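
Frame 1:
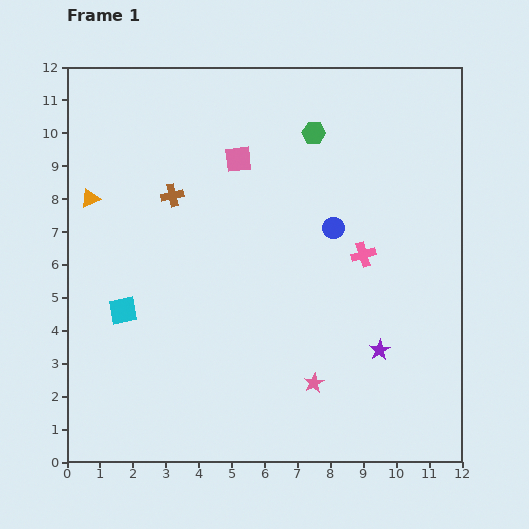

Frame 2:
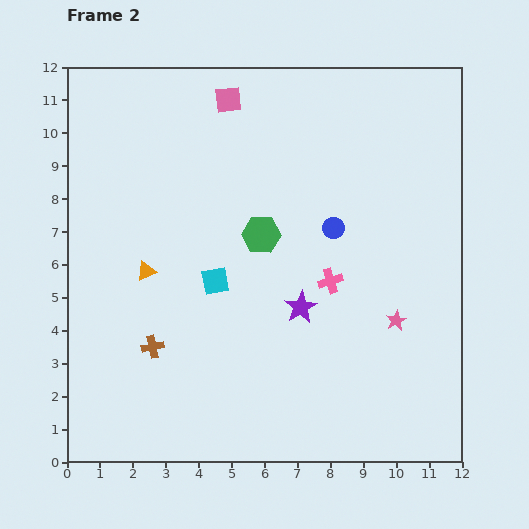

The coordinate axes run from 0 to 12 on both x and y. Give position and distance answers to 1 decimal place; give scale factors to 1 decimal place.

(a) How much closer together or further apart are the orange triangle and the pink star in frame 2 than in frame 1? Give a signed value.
-1.1

Distance in frame 1: 8.8. Distance in frame 2: 7.7.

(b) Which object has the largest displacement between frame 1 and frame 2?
the brown cross

(moved 4.6; next 3.5)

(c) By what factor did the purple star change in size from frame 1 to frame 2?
1.5×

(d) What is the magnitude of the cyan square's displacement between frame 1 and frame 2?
2.9

The cyan square moved from (1.7, 4.6) to (4.5, 5.5), a distance of √(2.8² + 0.9²) ≈ 2.9.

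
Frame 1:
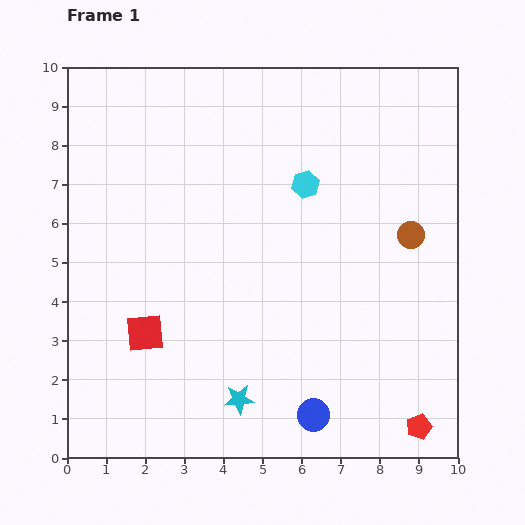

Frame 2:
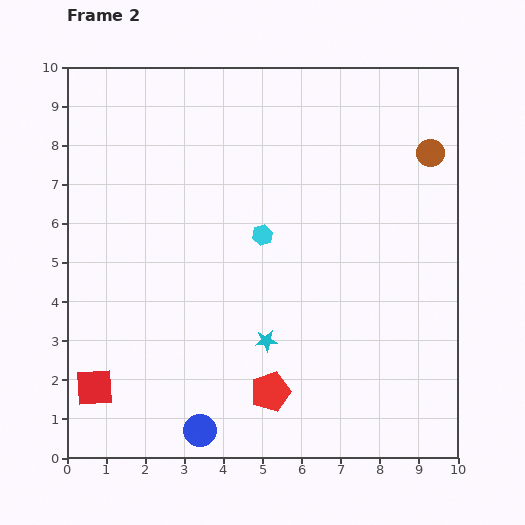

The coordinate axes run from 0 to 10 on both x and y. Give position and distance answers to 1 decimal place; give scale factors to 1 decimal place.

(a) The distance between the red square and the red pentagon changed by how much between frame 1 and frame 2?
-2.9

Distance in frame 1: 7.4. Distance in frame 2: 4.5.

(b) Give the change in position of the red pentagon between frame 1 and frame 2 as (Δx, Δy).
(-3.8, 0.9)

The red pentagon was at (9.0, 0.8) in frame 1 and (5.2, 1.7) in frame 2.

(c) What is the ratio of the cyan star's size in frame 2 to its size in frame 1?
0.7×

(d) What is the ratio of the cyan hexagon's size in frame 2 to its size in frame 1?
0.7×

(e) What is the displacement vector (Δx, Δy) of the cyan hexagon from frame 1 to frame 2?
(-1.1, -1.3)

The cyan hexagon was at (6.1, 7.0) in frame 1 and (5.0, 5.7) in frame 2.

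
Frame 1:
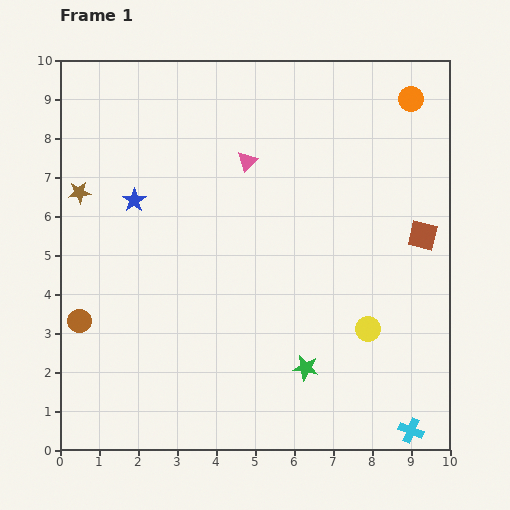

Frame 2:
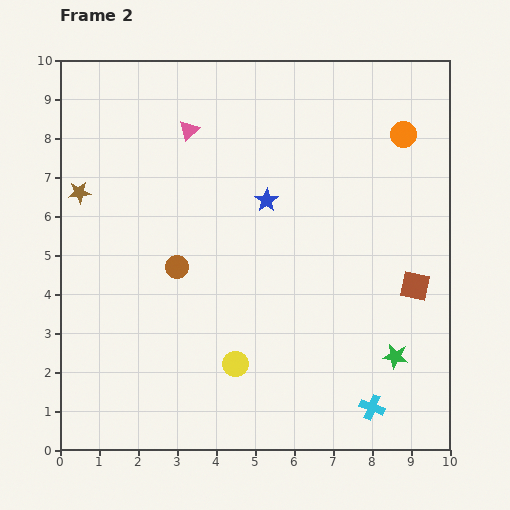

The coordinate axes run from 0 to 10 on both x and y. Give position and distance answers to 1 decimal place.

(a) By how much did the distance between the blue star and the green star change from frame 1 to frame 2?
-1.0

Distance in frame 1: 6.2. Distance in frame 2: 5.2.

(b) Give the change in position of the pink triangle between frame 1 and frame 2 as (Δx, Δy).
(-1.5, 0.8)

The pink triangle was at (4.8, 7.4) in frame 1 and (3.3, 8.2) in frame 2.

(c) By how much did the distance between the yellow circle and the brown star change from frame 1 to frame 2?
-2.3

Distance in frame 1: 8.2. Distance in frame 2: 5.9.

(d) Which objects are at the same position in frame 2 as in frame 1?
the brown star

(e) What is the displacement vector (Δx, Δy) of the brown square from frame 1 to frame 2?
(-0.2, -1.3)

The brown square was at (9.3, 5.5) in frame 1 and (9.1, 4.2) in frame 2.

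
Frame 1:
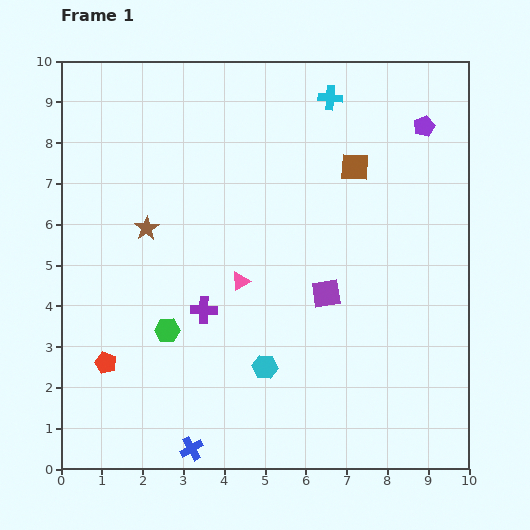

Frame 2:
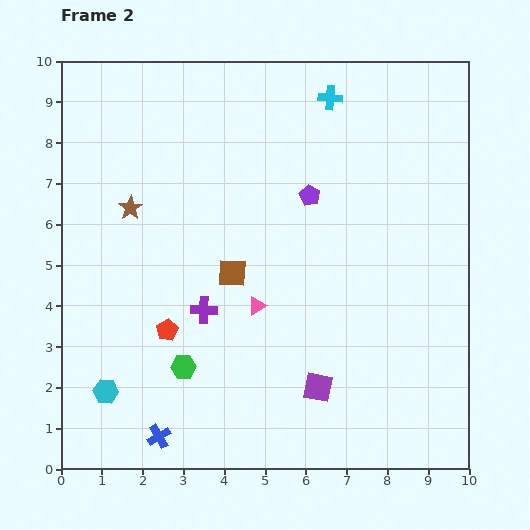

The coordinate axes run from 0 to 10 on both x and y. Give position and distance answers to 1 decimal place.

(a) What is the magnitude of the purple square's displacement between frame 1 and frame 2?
2.3

The purple square moved from (6.5, 4.3) to (6.3, 2.0), a distance of √(0.2² + 2.3²) ≈ 2.3.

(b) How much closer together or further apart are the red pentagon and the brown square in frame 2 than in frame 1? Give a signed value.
-5.7

Distance in frame 1: 7.8. Distance in frame 2: 2.1.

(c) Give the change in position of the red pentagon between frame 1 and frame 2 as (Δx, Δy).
(1.5, 0.8)

The red pentagon was at (1.1, 2.6) in frame 1 and (2.6, 3.4) in frame 2.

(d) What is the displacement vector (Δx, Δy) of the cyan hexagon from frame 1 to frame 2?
(-3.9, -0.6)

The cyan hexagon was at (5.0, 2.5) in frame 1 and (1.1, 1.9) in frame 2.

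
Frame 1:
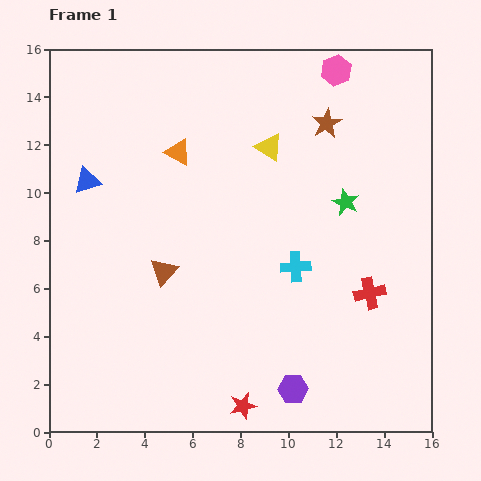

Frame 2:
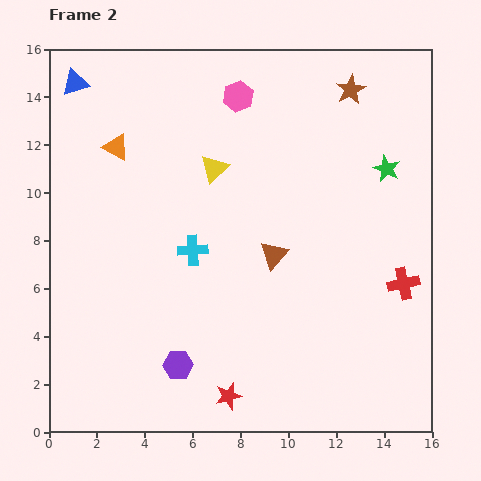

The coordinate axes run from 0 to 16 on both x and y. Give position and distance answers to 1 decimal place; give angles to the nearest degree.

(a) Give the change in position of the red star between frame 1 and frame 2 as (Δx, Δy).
(-0.6, 0.4)

The red star was at (8.1, 1.1) in frame 1 and (7.5, 1.5) in frame 2.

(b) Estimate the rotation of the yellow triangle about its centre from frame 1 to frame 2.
43° clockwise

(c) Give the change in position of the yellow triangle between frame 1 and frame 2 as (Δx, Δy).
(-2.3, -0.9)

The yellow triangle was at (9.2, 11.9) in frame 1 and (6.9, 11.0) in frame 2.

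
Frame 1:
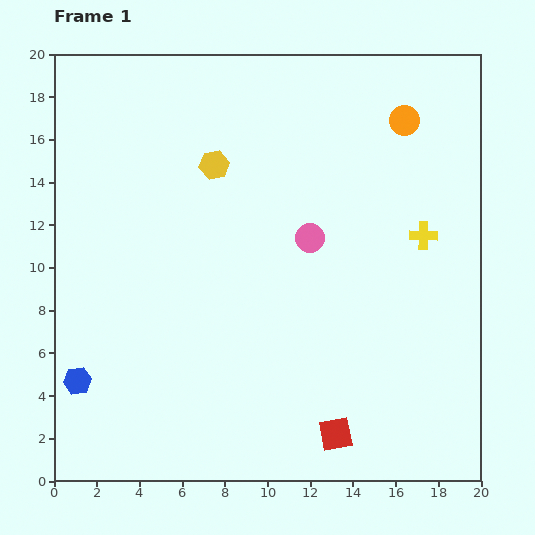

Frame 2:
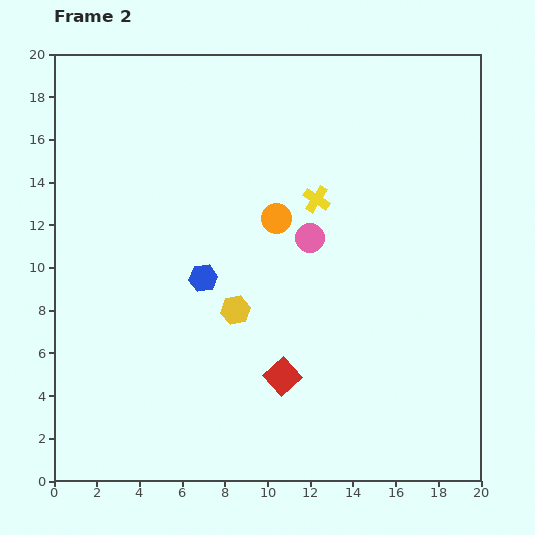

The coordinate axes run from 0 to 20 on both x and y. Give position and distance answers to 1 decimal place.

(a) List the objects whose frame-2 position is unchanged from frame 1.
the pink circle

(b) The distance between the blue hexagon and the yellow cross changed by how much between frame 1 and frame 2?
-11.1

Distance in frame 1: 17.6. Distance in frame 2: 6.5.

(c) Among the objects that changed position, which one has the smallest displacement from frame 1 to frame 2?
the red square

(moved 3.7)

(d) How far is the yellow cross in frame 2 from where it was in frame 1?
5.3

The yellow cross moved from (17.3, 11.5) to (12.3, 13.2), a distance of √(5.0² + 1.7²) ≈ 5.3.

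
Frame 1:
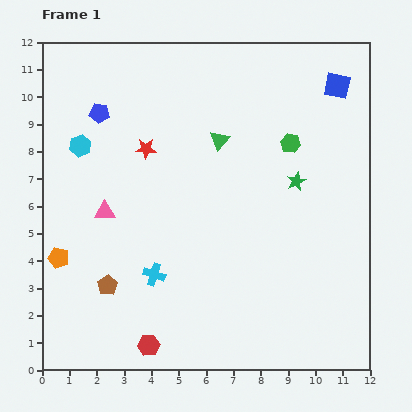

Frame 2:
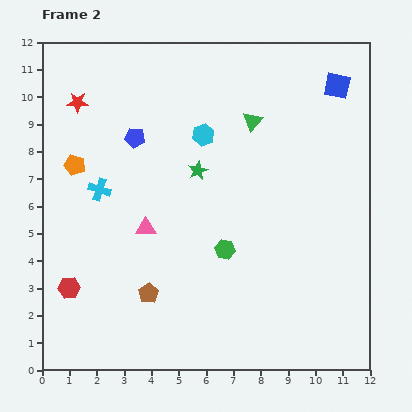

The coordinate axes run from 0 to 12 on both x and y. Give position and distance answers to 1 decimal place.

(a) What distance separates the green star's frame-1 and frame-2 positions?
3.6

The green star moved from (9.3, 6.9) to (5.7, 7.3), a distance of √(3.6² + 0.4²) ≈ 3.6.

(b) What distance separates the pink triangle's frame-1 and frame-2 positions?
1.6

The pink triangle moved from (2.3, 5.8) to (3.8, 5.2), a distance of √(1.5² + 0.6²) ≈ 1.6.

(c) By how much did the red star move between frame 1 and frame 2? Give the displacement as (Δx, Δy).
(-2.5, 1.7)

The red star was at (3.8, 8.1) in frame 1 and (1.3, 9.8) in frame 2.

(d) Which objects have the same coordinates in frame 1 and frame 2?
the blue square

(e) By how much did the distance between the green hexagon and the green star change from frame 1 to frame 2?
+1.7

Distance in frame 1: 1.4. Distance in frame 2: 3.1.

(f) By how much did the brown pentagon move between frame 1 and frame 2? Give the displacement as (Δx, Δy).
(1.5, -0.3)

The brown pentagon was at (2.4, 3.1) in frame 1 and (3.9, 2.8) in frame 2.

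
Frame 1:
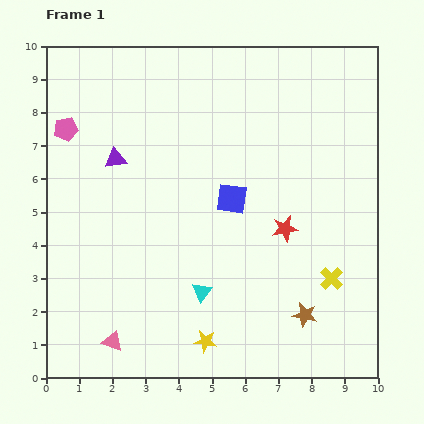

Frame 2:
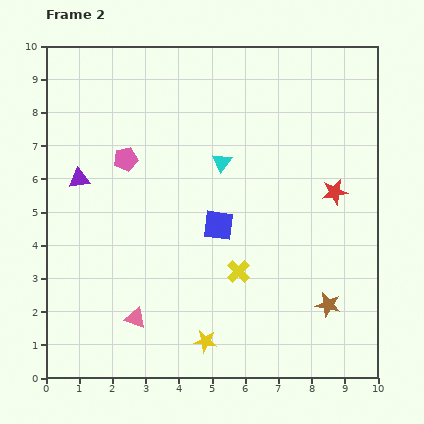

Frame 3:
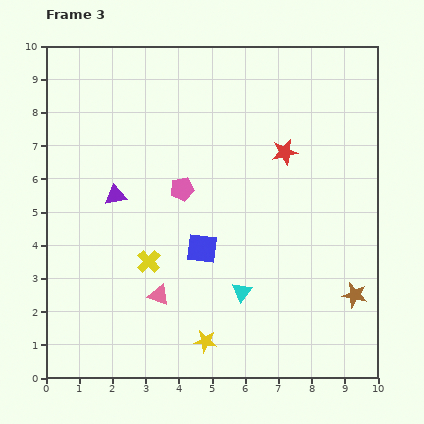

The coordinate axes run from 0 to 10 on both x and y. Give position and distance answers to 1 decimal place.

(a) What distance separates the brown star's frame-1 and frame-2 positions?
0.8

The brown star moved from (7.8, 1.9) to (8.5, 2.2), a distance of √(0.7² + 0.3²) ≈ 0.8.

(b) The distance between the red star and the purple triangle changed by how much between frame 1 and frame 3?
-0.2

Distance in frame 1: 5.5. Distance in frame 3: 5.3.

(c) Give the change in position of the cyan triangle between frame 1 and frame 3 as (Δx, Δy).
(1.2, 0.0)

The cyan triangle was at (4.7, 2.6) in frame 1 and (5.9, 2.6) in frame 3.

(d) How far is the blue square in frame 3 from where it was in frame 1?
1.7

The blue square moved from (5.6, 5.4) to (4.7, 3.9), a distance of √(0.9² + 1.5²) ≈ 1.7.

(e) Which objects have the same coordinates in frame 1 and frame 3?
the yellow star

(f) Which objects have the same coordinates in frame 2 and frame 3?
the yellow star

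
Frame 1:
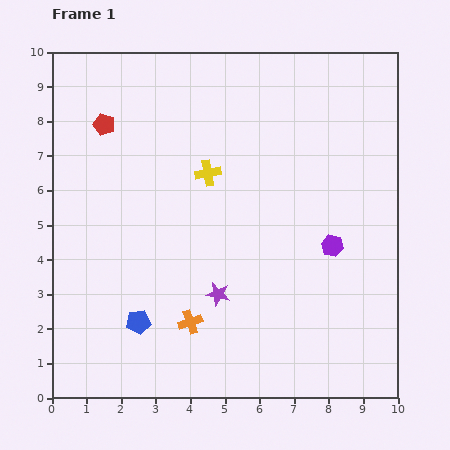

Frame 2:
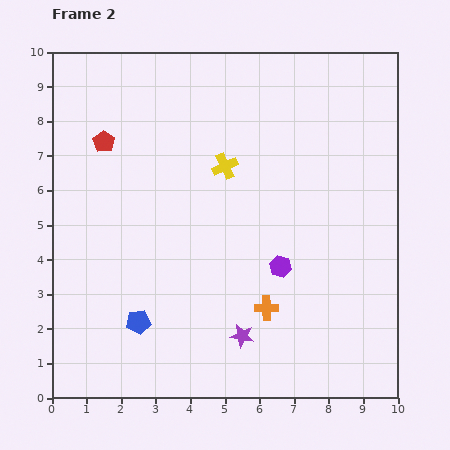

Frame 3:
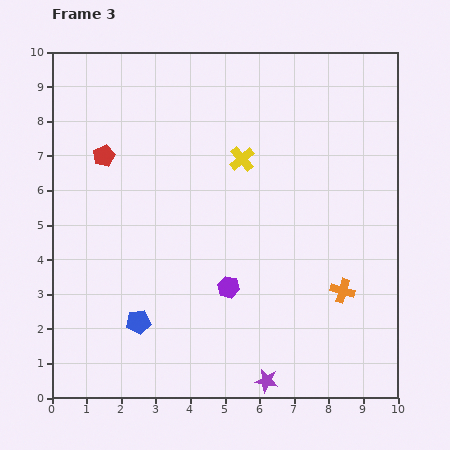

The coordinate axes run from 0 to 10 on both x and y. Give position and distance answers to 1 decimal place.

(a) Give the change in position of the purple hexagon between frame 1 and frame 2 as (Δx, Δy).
(-1.5, -0.6)

The purple hexagon was at (8.1, 4.4) in frame 1 and (6.6, 3.8) in frame 2.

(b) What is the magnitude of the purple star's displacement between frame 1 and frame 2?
1.4

The purple star moved from (4.8, 3.0) to (5.5, 1.8), a distance of √(0.7² + 1.2²) ≈ 1.4.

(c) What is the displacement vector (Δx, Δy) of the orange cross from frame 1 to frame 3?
(4.4, 0.9)

The orange cross was at (4.0, 2.2) in frame 1 and (8.4, 3.1) in frame 3.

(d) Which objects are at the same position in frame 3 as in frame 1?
the blue pentagon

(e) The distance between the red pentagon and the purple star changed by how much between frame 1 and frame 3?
+2.1

Distance in frame 1: 5.9. Distance in frame 3: 8.0.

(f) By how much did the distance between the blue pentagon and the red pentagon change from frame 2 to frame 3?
-0.4

Distance in frame 2: 5.3. Distance in frame 3: 4.9.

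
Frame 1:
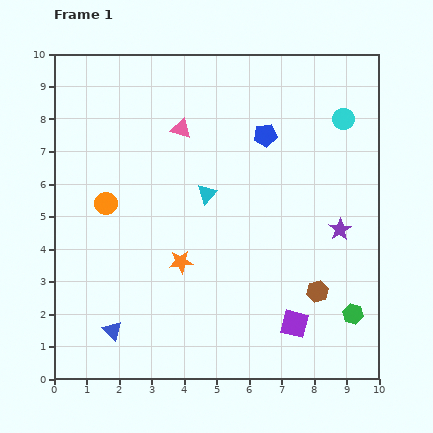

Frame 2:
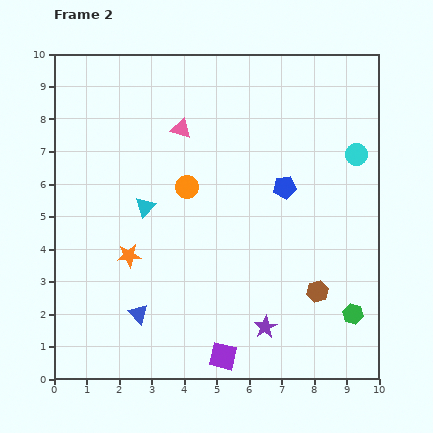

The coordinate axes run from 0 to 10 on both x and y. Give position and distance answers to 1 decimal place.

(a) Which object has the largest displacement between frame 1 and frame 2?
the purple star

(moved 3.8; next 2.5)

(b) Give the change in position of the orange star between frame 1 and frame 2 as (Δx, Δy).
(-1.6, 0.2)

The orange star was at (3.9, 3.6) in frame 1 and (2.3, 3.8) in frame 2.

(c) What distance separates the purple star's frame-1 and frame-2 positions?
3.8

The purple star moved from (8.8, 4.6) to (6.5, 1.6), a distance of √(2.3² + 3.0²) ≈ 3.8.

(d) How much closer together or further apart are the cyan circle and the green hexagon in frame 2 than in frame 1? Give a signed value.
-1.1

Distance in frame 1: 6.0. Distance in frame 2: 4.9.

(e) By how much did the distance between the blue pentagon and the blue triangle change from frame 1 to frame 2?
-1.6

Distance in frame 1: 7.6. Distance in frame 2: 6.0.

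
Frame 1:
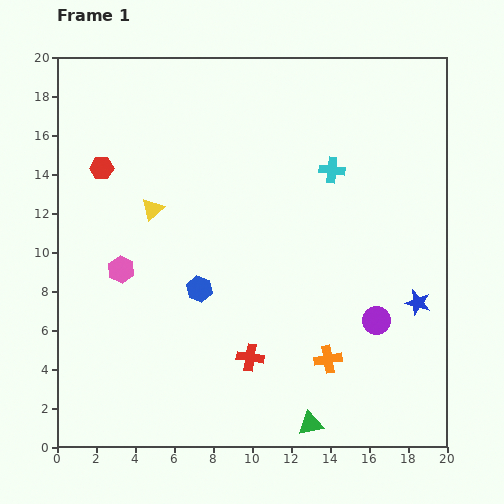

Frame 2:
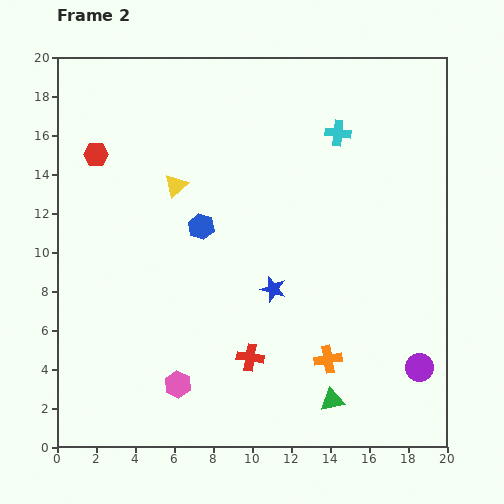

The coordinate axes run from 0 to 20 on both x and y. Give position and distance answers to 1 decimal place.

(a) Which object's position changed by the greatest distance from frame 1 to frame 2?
the blue star

(moved 7.4; next 6.6)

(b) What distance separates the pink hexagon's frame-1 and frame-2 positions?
6.6

The pink hexagon moved from (3.3, 9.1) to (6.2, 3.2), a distance of √(2.9² + 5.9²) ≈ 6.6.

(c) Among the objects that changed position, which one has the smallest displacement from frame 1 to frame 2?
the red hexagon

(moved 0.8)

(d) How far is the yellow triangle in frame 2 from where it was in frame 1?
1.7

The yellow triangle moved from (4.9, 12.2) to (6.1, 13.4), a distance of √(1.2² + 1.2²) ≈ 1.7.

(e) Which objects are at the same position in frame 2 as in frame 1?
the red cross, the orange cross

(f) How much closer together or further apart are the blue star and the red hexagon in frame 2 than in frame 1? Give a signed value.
-6.2

Distance in frame 1: 17.6. Distance in frame 2: 11.4.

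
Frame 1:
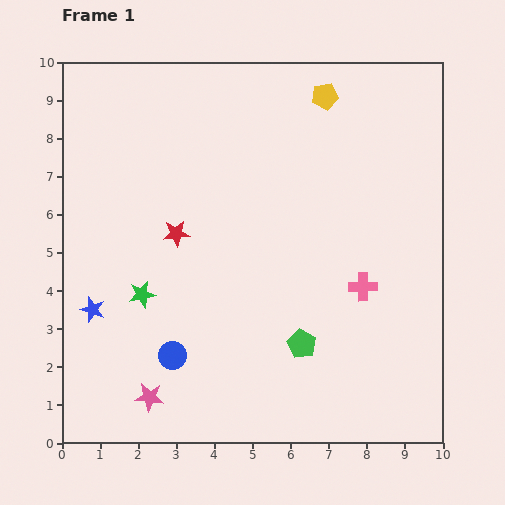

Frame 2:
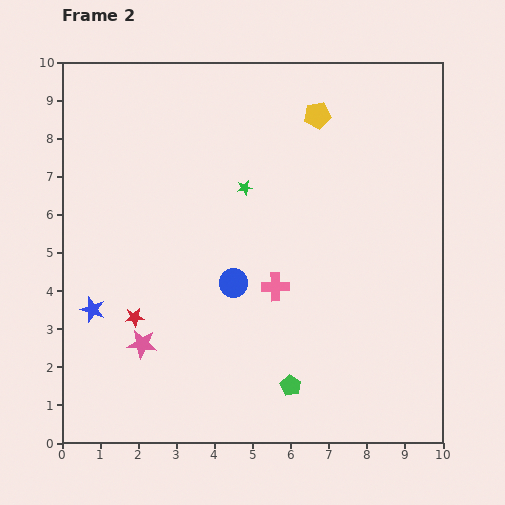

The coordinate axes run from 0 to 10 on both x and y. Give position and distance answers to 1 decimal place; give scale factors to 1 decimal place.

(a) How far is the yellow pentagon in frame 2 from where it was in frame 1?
0.5

The yellow pentagon moved from (6.9, 9.1) to (6.7, 8.6), a distance of √(0.2² + 0.5²) ≈ 0.5.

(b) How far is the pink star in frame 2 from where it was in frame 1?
1.4

The pink star moved from (2.3, 1.2) to (2.1, 2.6), a distance of √(0.2² + 1.4²) ≈ 1.4.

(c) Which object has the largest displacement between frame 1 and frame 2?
the green star

(moved 3.9; next 2.5)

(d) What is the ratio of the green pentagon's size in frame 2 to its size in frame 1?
0.7×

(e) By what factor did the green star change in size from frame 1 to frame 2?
0.6×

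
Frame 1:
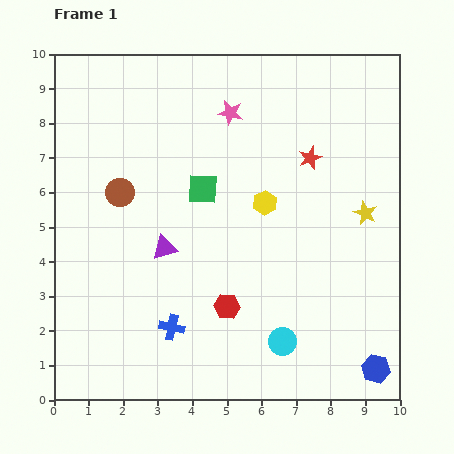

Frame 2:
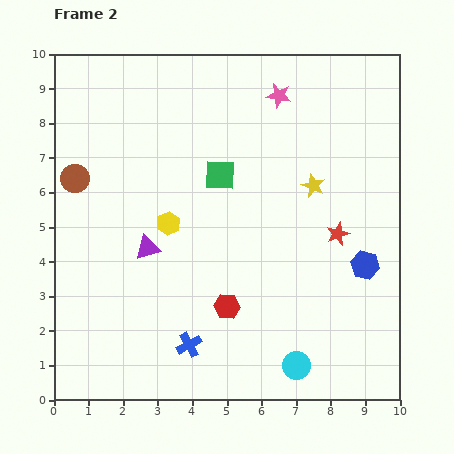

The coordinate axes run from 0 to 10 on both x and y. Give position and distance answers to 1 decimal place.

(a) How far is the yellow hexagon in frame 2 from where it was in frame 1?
2.9

The yellow hexagon moved from (6.1, 5.7) to (3.3, 5.1), a distance of √(2.8² + 0.6²) ≈ 2.9.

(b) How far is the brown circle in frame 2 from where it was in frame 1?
1.4

The brown circle moved from (1.9, 6.0) to (0.6, 6.4), a distance of √(1.3² + 0.4²) ≈ 1.4.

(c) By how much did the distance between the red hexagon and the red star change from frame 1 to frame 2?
-1.1

Distance in frame 1: 4.9. Distance in frame 2: 3.8.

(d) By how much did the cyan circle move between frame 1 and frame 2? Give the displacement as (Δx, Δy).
(0.4, -0.7)

The cyan circle was at (6.6, 1.7) in frame 1 and (7.0, 1.0) in frame 2.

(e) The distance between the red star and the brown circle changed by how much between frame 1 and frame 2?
+2.2

Distance in frame 1: 5.6. Distance in frame 2: 7.8.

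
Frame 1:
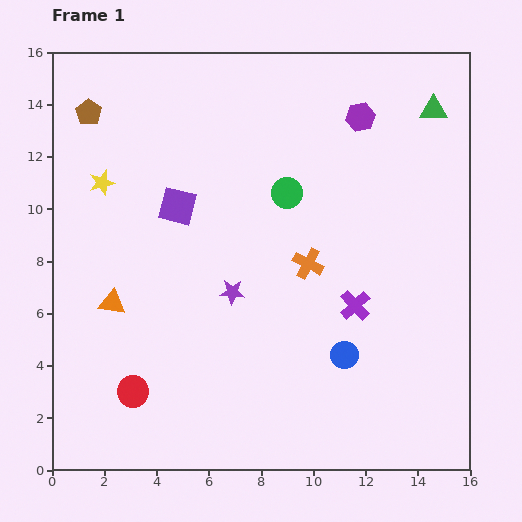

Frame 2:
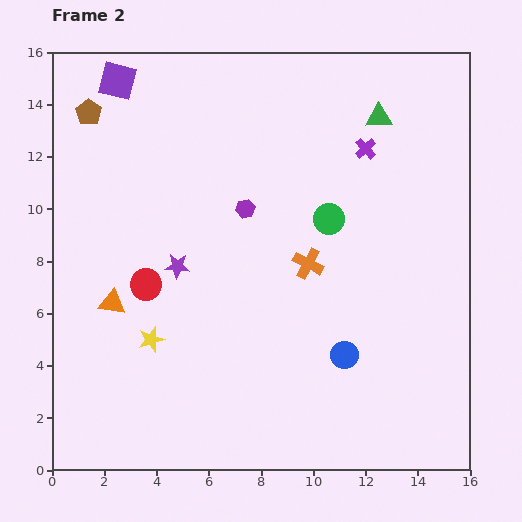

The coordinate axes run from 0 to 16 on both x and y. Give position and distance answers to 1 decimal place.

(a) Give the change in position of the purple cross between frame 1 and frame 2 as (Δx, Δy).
(0.4, 6.0)

The purple cross was at (11.6, 6.3) in frame 1 and (12.0, 12.3) in frame 2.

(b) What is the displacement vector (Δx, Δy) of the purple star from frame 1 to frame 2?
(-2.1, 1.0)

The purple star was at (6.9, 6.8) in frame 1 and (4.8, 7.8) in frame 2.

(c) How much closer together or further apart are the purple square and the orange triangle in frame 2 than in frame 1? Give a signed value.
+4.0

Distance in frame 1: 4.5. Distance in frame 2: 8.5.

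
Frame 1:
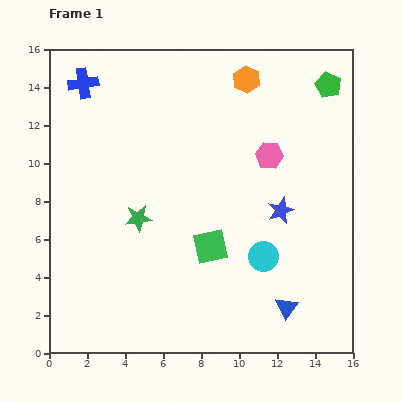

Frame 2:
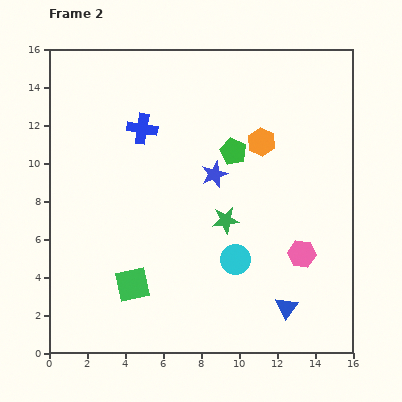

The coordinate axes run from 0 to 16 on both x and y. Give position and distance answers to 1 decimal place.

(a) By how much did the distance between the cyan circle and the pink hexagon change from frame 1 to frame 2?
-1.8

Distance in frame 1: 5.3. Distance in frame 2: 3.5.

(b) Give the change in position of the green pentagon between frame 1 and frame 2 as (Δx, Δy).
(-5.0, -3.5)

The green pentagon was at (14.7, 14.1) in frame 1 and (9.7, 10.6) in frame 2.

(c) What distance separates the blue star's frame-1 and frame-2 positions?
4.0

The blue star moved from (12.2, 7.5) to (8.7, 9.4), a distance of √(3.5² + 1.9²) ≈ 4.0.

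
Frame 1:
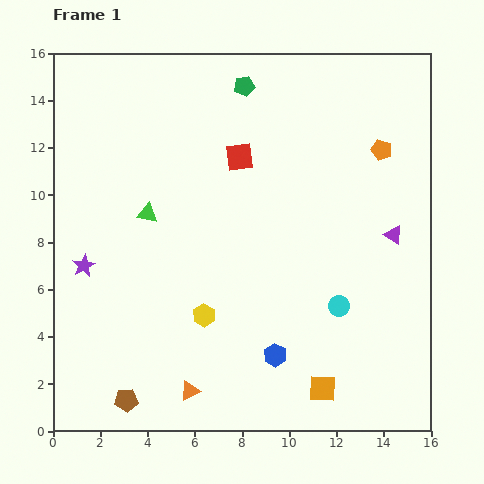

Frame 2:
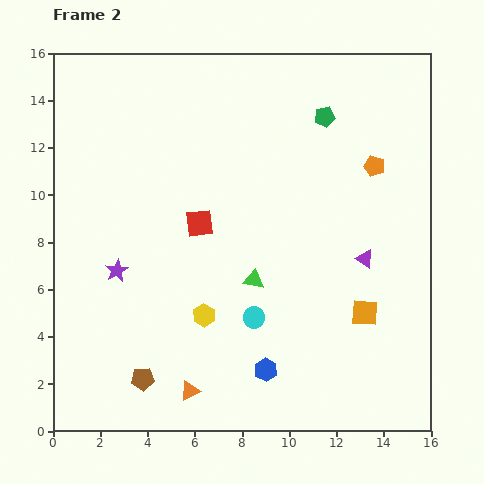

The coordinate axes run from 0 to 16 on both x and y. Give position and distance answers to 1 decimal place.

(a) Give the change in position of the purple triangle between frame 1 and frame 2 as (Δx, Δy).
(-1.2, -1.0)

The purple triangle was at (14.4, 8.3) in frame 1 and (13.2, 7.3) in frame 2.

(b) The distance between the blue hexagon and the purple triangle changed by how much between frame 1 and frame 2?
-0.8

Distance in frame 1: 7.1. Distance in frame 2: 6.3.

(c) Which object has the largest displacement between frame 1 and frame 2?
the green triangle

(moved 5.3; next 3.7)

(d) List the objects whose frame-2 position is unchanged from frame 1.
the yellow hexagon, the orange triangle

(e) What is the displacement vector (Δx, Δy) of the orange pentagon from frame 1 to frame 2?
(-0.3, -0.7)

The orange pentagon was at (13.9, 11.9) in frame 1 and (13.6, 11.2) in frame 2.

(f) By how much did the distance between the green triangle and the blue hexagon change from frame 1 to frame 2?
-4.3

Distance in frame 1: 8.1. Distance in frame 2: 3.8.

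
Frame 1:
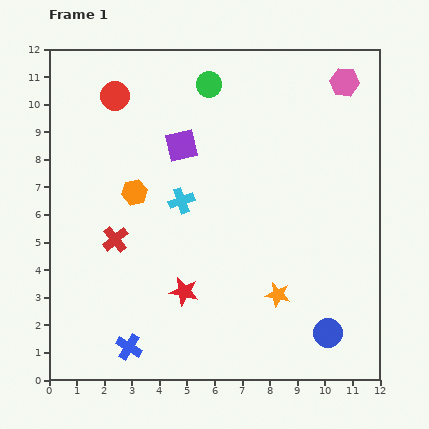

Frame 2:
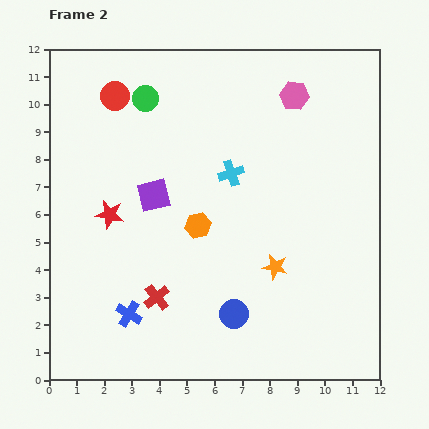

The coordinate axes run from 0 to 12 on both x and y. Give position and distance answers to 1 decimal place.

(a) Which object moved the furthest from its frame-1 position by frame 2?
the red star

(moved 3.9; next 3.5)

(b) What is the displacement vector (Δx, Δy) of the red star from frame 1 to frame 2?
(-2.7, 2.8)

The red star was at (4.9, 3.2) in frame 1 and (2.2, 6.0) in frame 2.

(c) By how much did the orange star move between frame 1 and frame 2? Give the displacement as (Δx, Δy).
(-0.1, 1.0)

The orange star was at (8.3, 3.1) in frame 1 and (8.2, 4.1) in frame 2.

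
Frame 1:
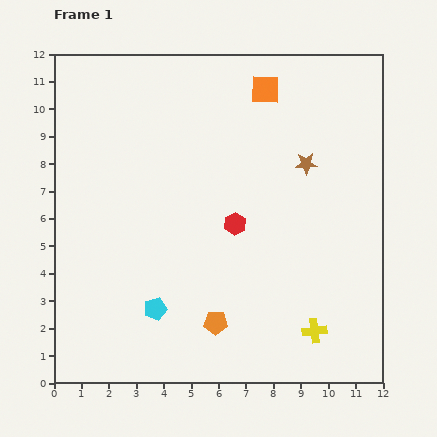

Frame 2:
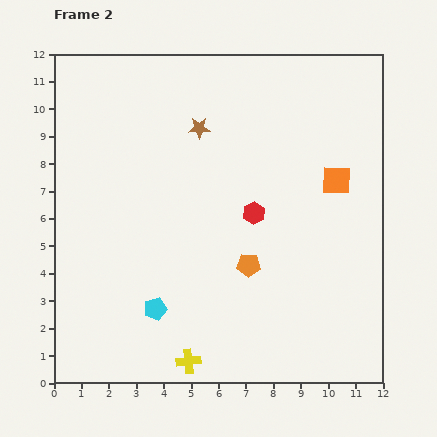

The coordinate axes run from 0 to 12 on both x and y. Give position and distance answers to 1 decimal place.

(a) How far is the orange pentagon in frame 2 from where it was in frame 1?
2.4

The orange pentagon moved from (5.9, 2.2) to (7.1, 4.3), a distance of √(1.2² + 2.1²) ≈ 2.4.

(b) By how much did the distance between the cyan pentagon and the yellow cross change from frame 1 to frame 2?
-3.7

Distance in frame 1: 5.9. Distance in frame 2: 2.2.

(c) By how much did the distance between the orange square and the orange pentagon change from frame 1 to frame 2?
-4.2

Distance in frame 1: 8.7. Distance in frame 2: 4.5.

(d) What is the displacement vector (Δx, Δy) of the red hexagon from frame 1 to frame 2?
(0.7, 0.4)

The red hexagon was at (6.6, 5.8) in frame 1 and (7.3, 6.2) in frame 2.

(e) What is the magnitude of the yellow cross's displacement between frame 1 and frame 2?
4.7

The yellow cross moved from (9.5, 1.9) to (4.9, 0.8), a distance of √(4.6² + 1.1²) ≈ 4.7.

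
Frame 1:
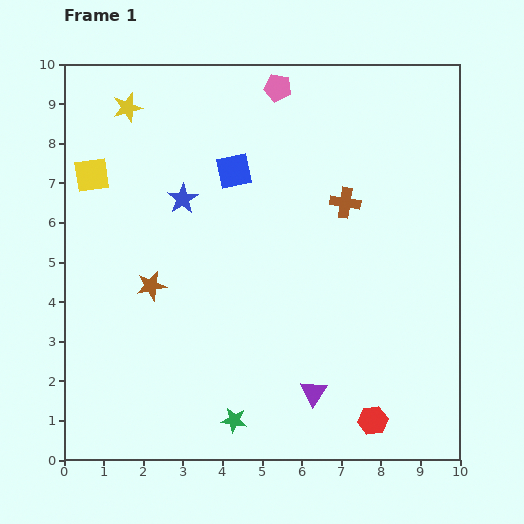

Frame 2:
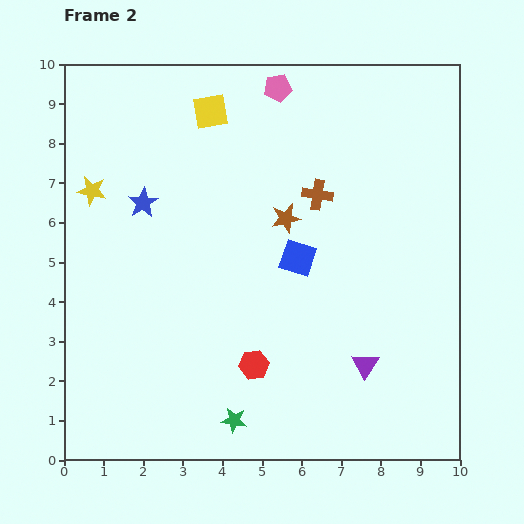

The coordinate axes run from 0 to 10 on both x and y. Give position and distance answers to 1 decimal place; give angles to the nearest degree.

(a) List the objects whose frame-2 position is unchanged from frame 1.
the green star, the pink pentagon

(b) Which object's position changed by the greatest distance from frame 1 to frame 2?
the brown star

(moved 3.8; next 3.4)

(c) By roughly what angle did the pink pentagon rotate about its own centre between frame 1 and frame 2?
20° counter-clockwise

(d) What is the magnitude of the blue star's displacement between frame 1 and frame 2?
1.0

The blue star moved from (3.0, 6.6) to (2.0, 6.5), a distance of √(1.0² + 0.1²) ≈ 1.0.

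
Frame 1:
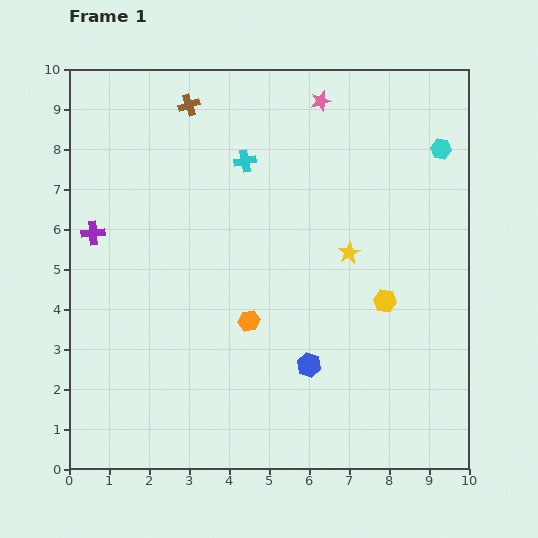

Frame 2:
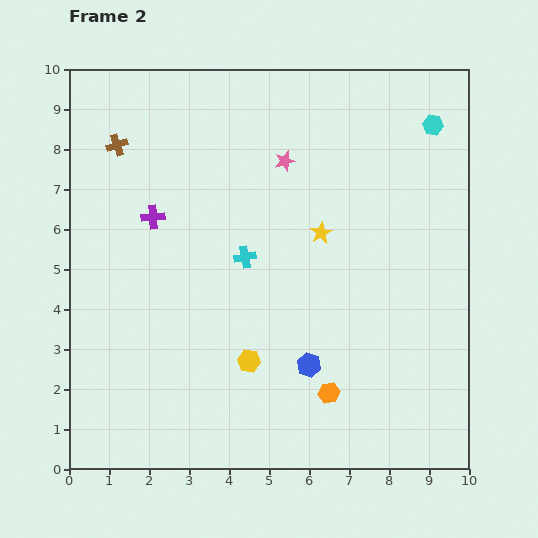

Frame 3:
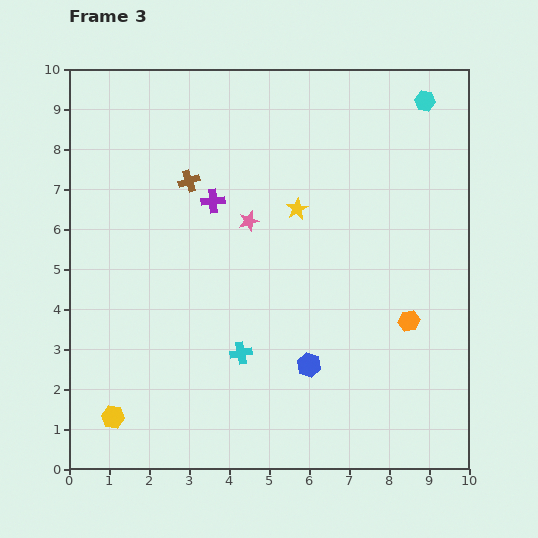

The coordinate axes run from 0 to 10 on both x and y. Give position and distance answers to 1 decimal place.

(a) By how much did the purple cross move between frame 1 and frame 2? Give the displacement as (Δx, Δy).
(1.5, 0.4)

The purple cross was at (0.6, 5.9) in frame 1 and (2.1, 6.3) in frame 2.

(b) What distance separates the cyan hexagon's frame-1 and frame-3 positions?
1.3

The cyan hexagon moved from (9.3, 8.0) to (8.9, 9.2), a distance of √(0.4² + 1.2²) ≈ 1.3.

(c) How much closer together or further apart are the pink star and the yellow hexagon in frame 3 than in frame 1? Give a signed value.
+0.8

Distance in frame 1: 5.2. Distance in frame 3: 6.0.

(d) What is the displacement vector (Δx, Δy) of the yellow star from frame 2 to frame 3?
(-0.6, 0.6)

The yellow star was at (6.3, 5.9) in frame 2 and (5.7, 6.5) in frame 3.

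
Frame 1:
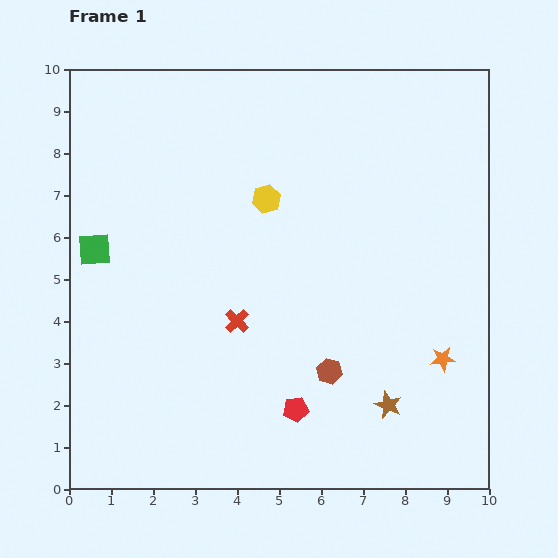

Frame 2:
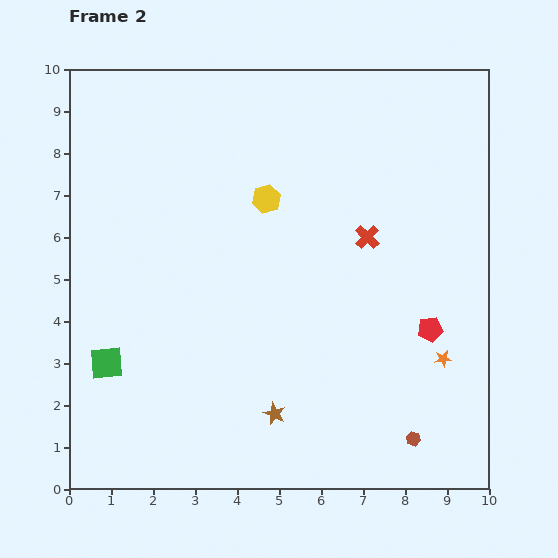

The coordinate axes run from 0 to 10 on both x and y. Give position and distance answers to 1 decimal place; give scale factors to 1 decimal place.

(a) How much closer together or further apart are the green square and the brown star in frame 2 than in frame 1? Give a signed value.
-3.7

Distance in frame 1: 7.9. Distance in frame 2: 4.2.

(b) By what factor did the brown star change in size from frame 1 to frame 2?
0.8×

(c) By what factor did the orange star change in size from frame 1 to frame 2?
0.7×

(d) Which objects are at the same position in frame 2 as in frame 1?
the orange star, the yellow hexagon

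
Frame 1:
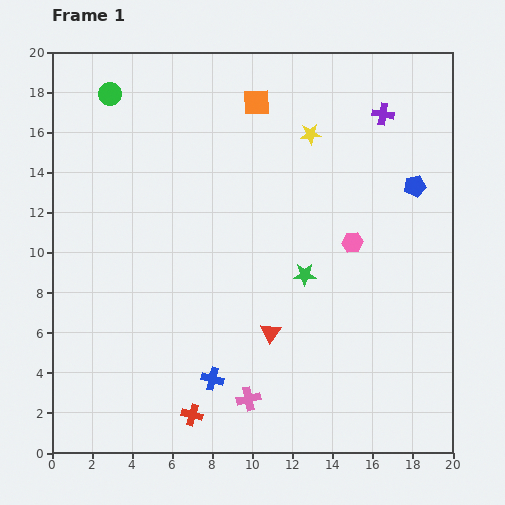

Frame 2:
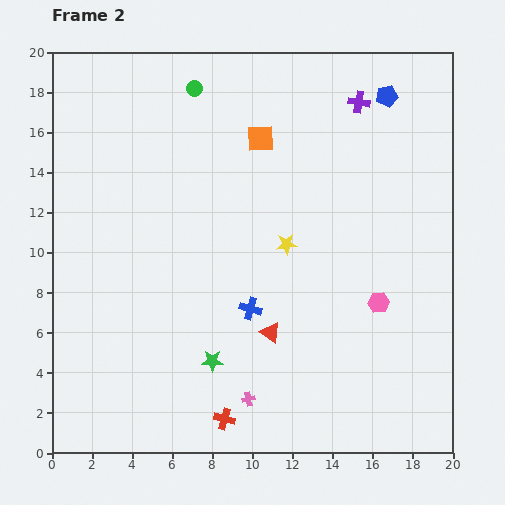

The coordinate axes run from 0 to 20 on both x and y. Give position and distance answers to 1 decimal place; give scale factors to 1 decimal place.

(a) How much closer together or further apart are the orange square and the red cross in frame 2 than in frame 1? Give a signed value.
-1.8

Distance in frame 1: 15.9. Distance in frame 2: 14.1.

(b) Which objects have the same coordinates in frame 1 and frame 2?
the pink cross, the red triangle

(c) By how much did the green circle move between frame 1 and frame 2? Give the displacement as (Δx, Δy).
(4.2, 0.3)

The green circle was at (2.9, 17.9) in frame 1 and (7.1, 18.2) in frame 2.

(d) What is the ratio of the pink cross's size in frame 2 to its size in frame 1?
0.6×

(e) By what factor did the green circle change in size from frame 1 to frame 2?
0.7×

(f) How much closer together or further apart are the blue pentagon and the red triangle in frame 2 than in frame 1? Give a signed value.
+2.8

Distance in frame 1: 10.3. Distance in frame 2: 13.1.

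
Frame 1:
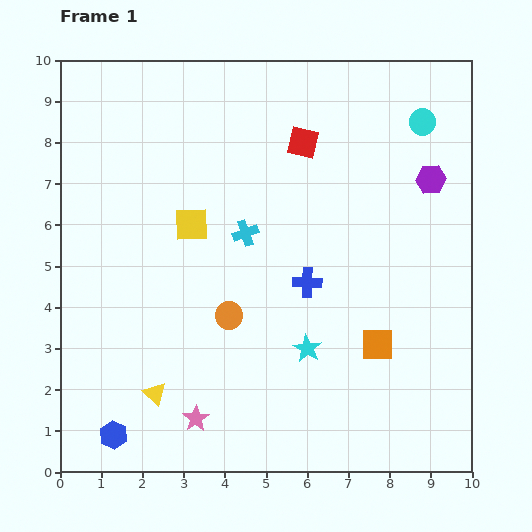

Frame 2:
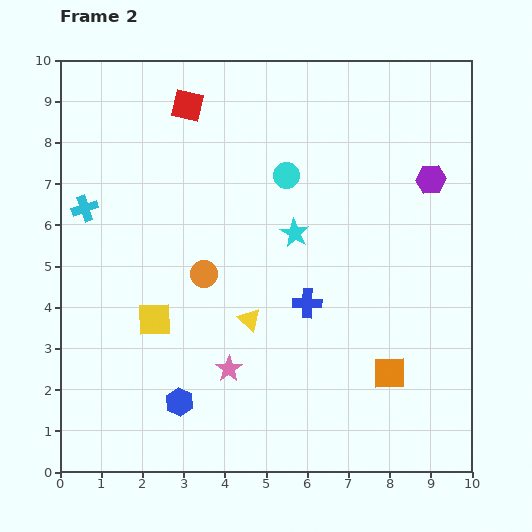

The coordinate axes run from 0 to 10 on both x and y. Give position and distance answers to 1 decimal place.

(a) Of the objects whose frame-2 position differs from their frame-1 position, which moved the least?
the blue cross

(moved 0.5)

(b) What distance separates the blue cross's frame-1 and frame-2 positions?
0.5

The blue cross moved from (6.0, 4.6) to (6.0, 4.1), a distance of √(0.0² + 0.5²) ≈ 0.5.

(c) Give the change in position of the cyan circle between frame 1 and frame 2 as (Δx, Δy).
(-3.3, -1.3)

The cyan circle was at (8.8, 8.5) in frame 1 and (5.5, 7.2) in frame 2.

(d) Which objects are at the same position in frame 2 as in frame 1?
the purple hexagon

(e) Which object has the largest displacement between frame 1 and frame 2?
the cyan cross

(moved 3.9; next 3.5)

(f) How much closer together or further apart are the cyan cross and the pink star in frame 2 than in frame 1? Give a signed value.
+0.5

Distance in frame 1: 4.7. Distance in frame 2: 5.2.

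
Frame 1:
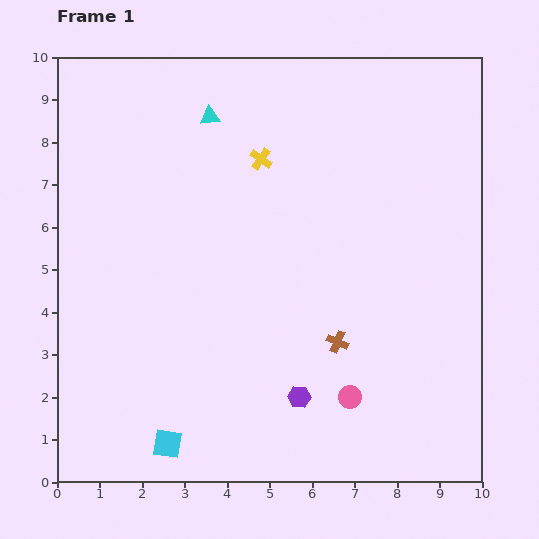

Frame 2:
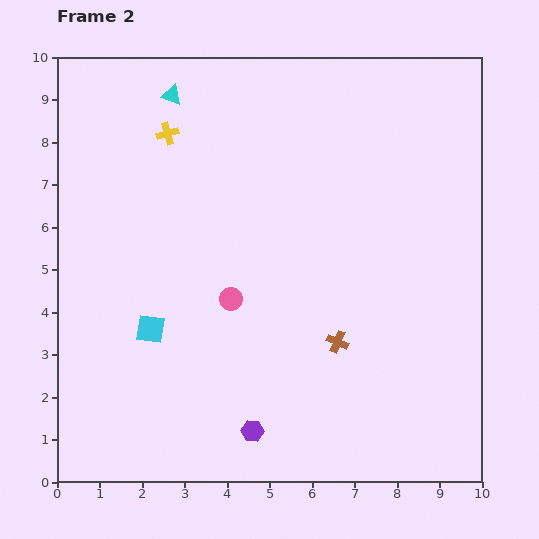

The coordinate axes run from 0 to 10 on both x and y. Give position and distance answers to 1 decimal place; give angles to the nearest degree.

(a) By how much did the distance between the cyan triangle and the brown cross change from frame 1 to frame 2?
+0.9

Distance in frame 1: 6.1. Distance in frame 2: 7.0.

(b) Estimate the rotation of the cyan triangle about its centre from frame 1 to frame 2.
25° clockwise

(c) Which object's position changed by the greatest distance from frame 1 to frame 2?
the pink circle

(moved 3.6; next 2.7)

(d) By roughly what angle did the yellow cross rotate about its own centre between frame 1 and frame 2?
38° clockwise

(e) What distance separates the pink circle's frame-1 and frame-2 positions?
3.6

The pink circle moved from (6.9, 2.0) to (4.1, 4.3), a distance of √(2.8² + 2.3²) ≈ 3.6.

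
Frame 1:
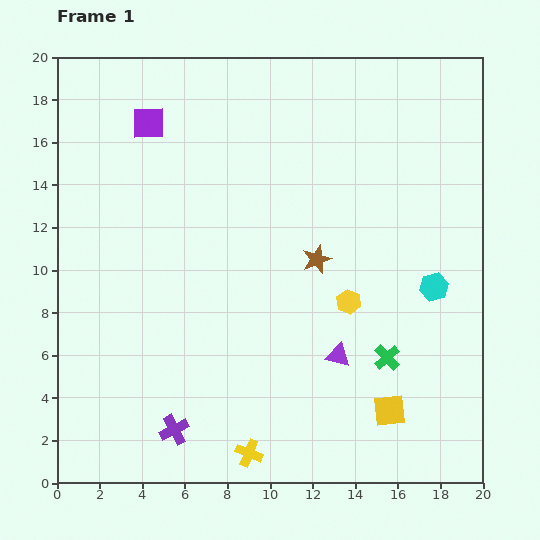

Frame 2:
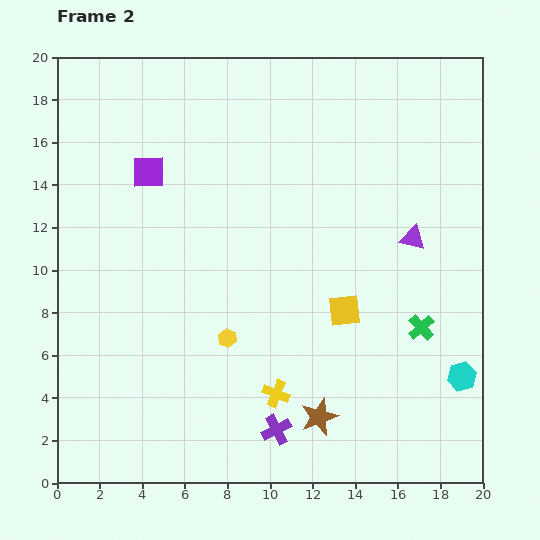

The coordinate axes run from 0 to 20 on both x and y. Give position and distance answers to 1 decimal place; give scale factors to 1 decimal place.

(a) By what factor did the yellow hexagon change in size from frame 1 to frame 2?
0.8×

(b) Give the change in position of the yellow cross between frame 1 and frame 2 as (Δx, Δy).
(1.3, 2.8)

The yellow cross was at (9.0, 1.4) in frame 1 and (10.3, 4.2) in frame 2.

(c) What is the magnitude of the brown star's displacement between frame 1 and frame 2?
7.4

The brown star moved from (12.2, 10.5) to (12.3, 3.1), a distance of √(0.1² + 7.4²) ≈ 7.4.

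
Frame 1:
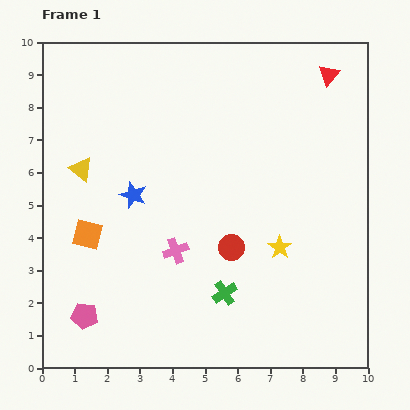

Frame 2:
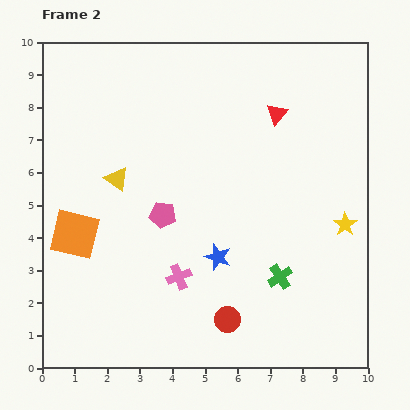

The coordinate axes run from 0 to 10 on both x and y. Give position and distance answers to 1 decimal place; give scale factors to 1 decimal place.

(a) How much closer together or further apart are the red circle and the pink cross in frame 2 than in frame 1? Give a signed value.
+0.3

Distance in frame 1: 1.7. Distance in frame 2: 2.0.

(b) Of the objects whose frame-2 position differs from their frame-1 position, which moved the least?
the orange square

(moved 0.4)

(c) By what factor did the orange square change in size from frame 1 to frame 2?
1.6×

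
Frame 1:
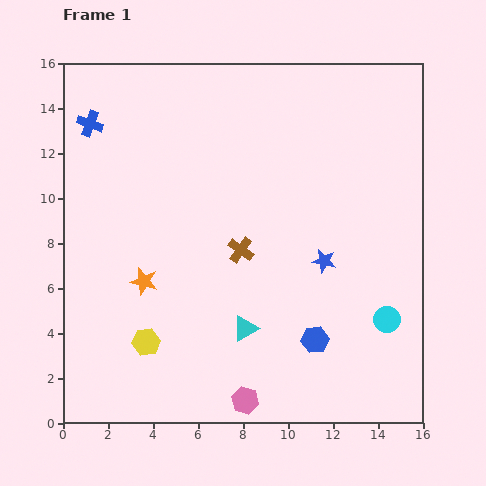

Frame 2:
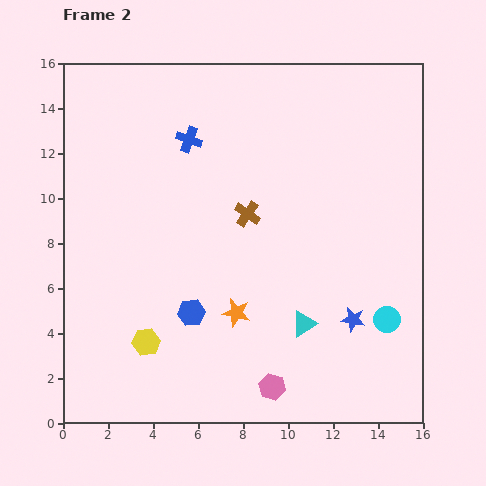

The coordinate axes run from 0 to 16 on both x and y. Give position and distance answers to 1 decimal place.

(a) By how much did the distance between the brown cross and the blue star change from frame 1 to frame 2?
+2.9

Distance in frame 1: 3.7. Distance in frame 2: 6.6.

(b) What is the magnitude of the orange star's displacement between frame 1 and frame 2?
4.3

The orange star moved from (3.6, 6.3) to (7.7, 4.9), a distance of √(4.1² + 1.4²) ≈ 4.3.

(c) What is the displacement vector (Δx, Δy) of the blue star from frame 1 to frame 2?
(1.3, -2.6)

The blue star was at (11.6, 7.2) in frame 1 and (12.9, 4.6) in frame 2.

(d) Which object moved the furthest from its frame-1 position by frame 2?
the blue hexagon

(moved 5.6; next 4.5)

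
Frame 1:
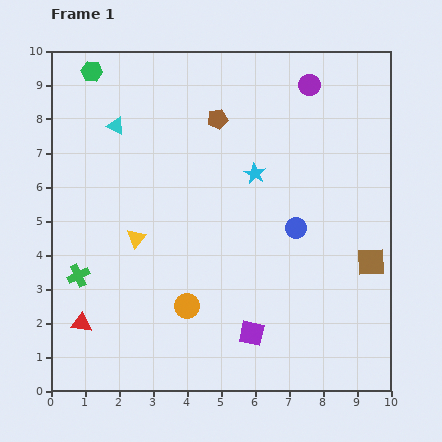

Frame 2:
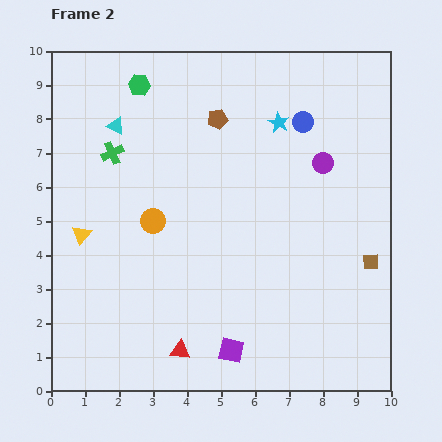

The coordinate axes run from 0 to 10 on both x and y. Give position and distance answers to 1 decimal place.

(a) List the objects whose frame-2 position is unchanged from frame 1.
the brown square, the cyan triangle, the brown pentagon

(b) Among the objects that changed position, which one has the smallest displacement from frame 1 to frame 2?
the purple square

(moved 0.8)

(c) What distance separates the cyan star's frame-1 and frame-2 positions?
1.7

The cyan star moved from (6.0, 6.4) to (6.7, 7.9), a distance of √(0.7² + 1.5²) ≈ 1.7.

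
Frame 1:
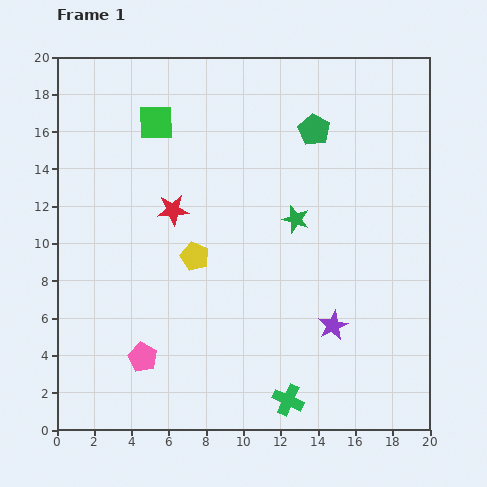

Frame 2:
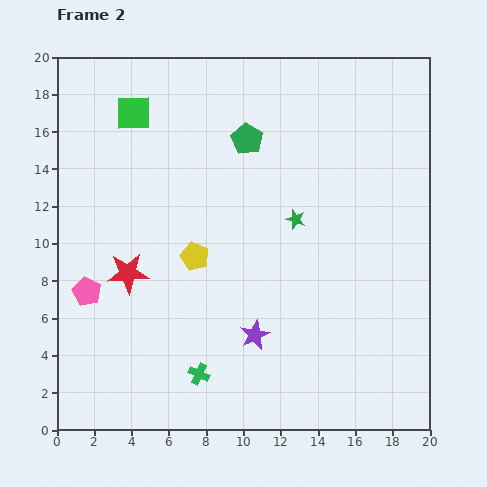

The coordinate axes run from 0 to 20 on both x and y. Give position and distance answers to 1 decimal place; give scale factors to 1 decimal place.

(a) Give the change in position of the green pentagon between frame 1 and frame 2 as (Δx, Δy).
(-3.6, -0.5)

The green pentagon was at (13.8, 16.1) in frame 1 and (10.2, 15.6) in frame 2.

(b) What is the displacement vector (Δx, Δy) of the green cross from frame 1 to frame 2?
(-4.8, 1.4)

The green cross was at (12.4, 1.6) in frame 1 and (7.6, 3.0) in frame 2.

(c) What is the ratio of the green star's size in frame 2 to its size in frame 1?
0.7×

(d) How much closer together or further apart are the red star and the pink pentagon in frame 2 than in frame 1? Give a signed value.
-5.7

Distance in frame 1: 8.1. Distance in frame 2: 2.4.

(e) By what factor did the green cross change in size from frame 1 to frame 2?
0.7×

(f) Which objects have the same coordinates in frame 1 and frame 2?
the yellow pentagon, the green star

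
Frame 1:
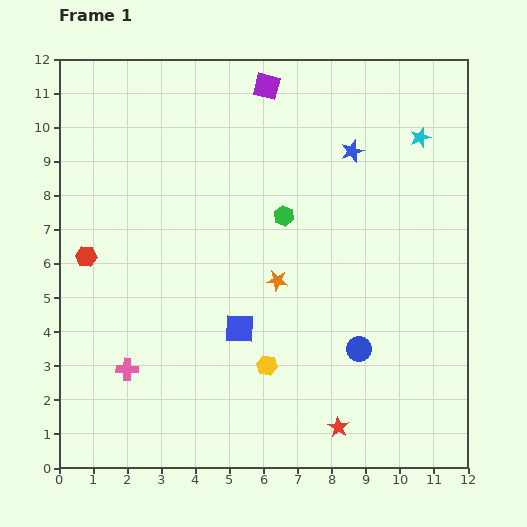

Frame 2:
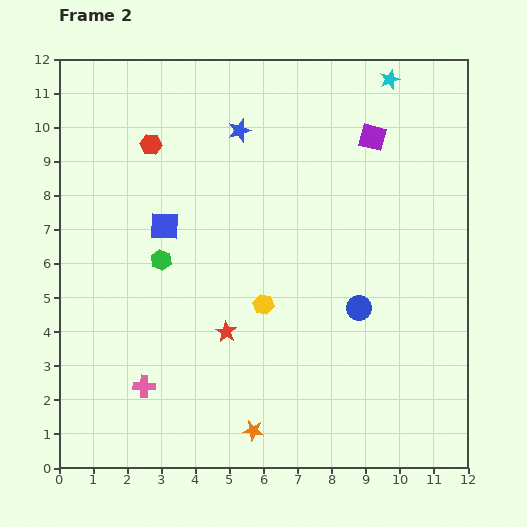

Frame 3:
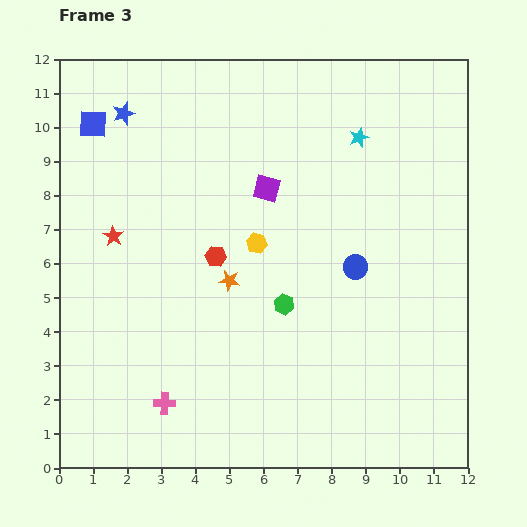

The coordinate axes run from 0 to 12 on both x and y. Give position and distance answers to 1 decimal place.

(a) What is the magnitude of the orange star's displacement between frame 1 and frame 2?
4.5

The orange star moved from (6.4, 5.5) to (5.7, 1.1), a distance of √(0.7² + 4.4²) ≈ 4.5.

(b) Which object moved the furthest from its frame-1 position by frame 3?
the red star

(moved 8.7; next 7.4)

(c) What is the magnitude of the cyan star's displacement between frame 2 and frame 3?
1.9

The cyan star moved from (9.7, 11.4) to (8.8, 9.7), a distance of √(0.9² + 1.7²) ≈ 1.9.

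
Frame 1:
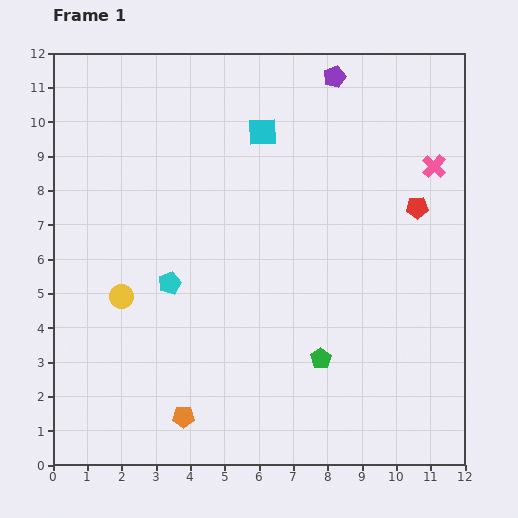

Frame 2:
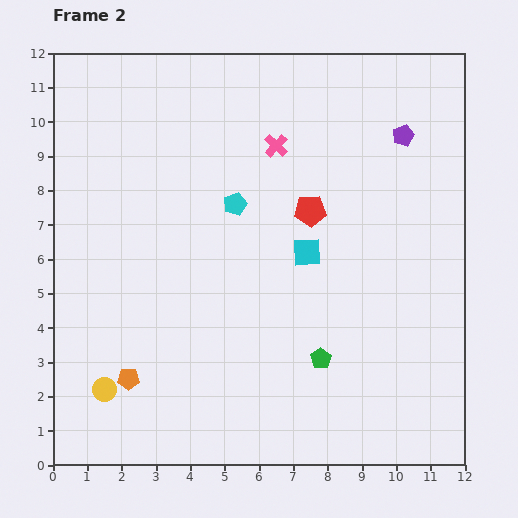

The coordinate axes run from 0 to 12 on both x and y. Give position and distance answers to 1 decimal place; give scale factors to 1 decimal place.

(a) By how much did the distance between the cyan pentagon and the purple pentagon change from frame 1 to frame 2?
-2.4

Distance in frame 1: 7.7. Distance in frame 2: 5.3.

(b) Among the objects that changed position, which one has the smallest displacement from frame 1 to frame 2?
the orange pentagon

(moved 1.9)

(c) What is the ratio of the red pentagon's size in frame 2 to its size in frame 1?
1.4×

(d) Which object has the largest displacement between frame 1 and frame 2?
the pink cross

(moved 4.6; next 3.7)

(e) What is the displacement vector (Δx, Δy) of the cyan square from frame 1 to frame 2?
(1.3, -3.5)

The cyan square was at (6.1, 9.7) in frame 1 and (7.4, 6.2) in frame 2.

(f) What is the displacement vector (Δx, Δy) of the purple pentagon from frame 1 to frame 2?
(2.0, -1.7)

The purple pentagon was at (8.2, 11.3) in frame 1 and (10.2, 9.6) in frame 2.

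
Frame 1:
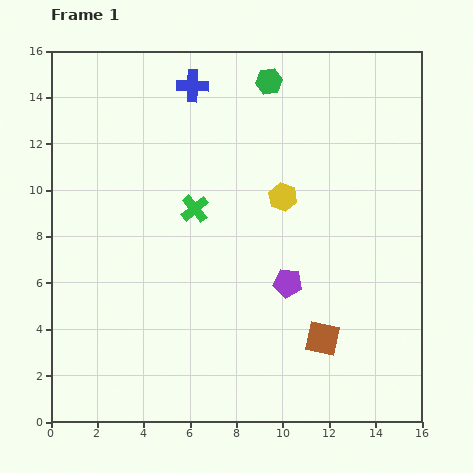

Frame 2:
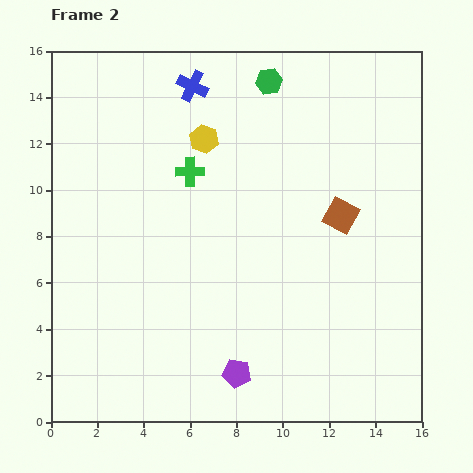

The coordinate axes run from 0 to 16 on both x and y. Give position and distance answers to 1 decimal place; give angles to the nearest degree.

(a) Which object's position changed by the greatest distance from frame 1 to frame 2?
the brown square

(moved 5.4; next 4.5)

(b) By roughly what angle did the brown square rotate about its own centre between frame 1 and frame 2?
16° clockwise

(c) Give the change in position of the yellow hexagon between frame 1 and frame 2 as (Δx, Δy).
(-3.4, 2.5)

The yellow hexagon was at (10.0, 9.7) in frame 1 and (6.6, 12.2) in frame 2.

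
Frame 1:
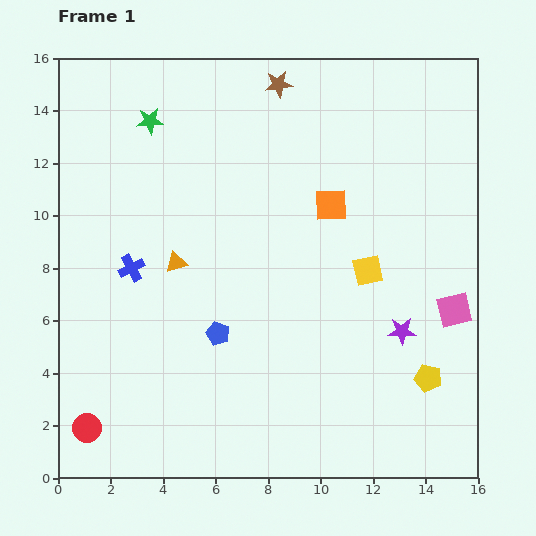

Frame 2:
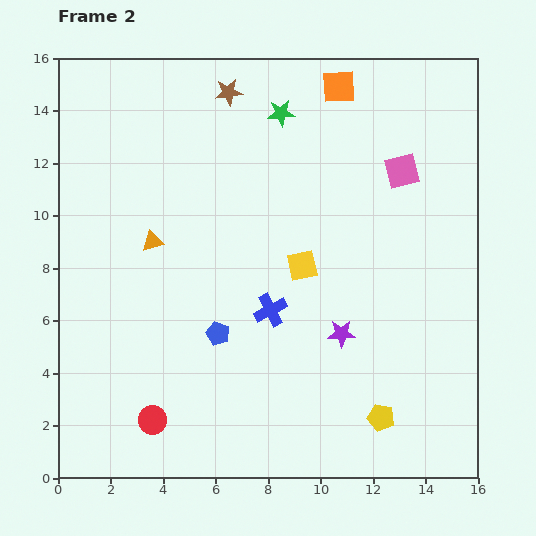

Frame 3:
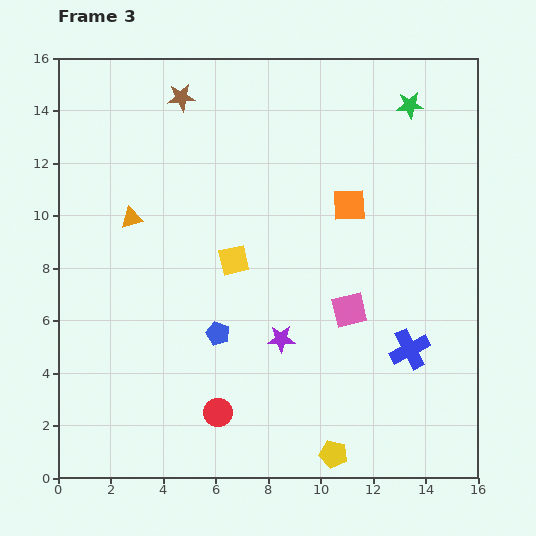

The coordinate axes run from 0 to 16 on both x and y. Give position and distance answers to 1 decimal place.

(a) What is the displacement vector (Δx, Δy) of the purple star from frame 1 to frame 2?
(-2.3, -0.1)

The purple star was at (13.1, 5.6) in frame 1 and (10.8, 5.5) in frame 2.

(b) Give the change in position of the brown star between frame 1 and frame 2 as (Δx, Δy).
(-1.9, -0.3)

The brown star was at (8.4, 15.0) in frame 1 and (6.5, 14.7) in frame 2.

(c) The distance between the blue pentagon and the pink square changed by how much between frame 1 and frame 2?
+0.4

Distance in frame 1: 9.0. Distance in frame 2: 9.4.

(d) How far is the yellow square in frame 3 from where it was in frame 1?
5.1

The yellow square moved from (11.8, 7.9) to (6.7, 8.3), a distance of √(5.1² + 0.4²) ≈ 5.1.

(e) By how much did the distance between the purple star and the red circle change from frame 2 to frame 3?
-4.2

Distance in frame 2: 7.9. Distance in frame 3: 3.7.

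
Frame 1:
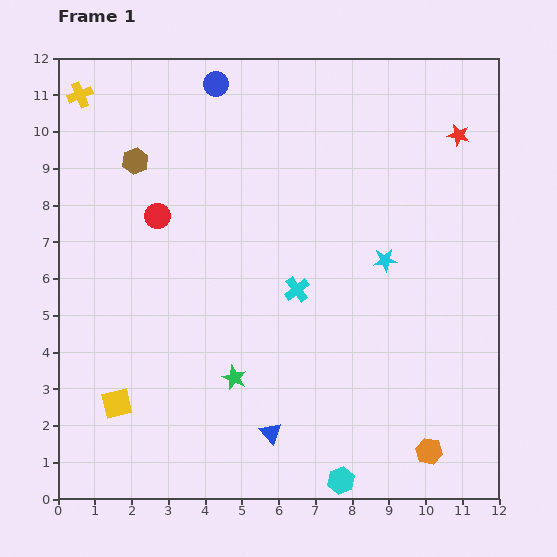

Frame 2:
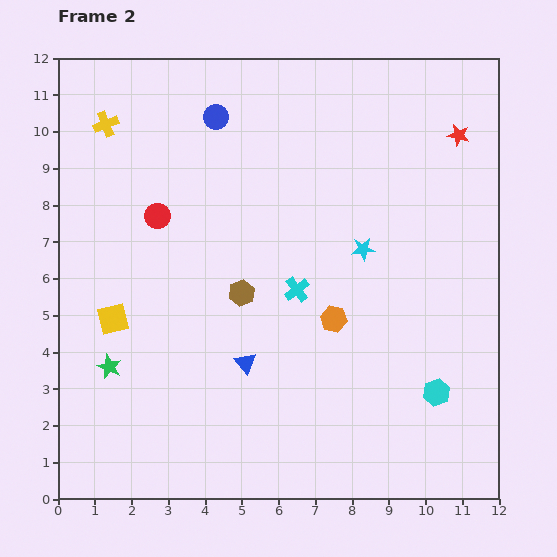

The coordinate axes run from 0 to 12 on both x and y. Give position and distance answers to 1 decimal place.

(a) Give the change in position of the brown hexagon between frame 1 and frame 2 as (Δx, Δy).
(2.9, -3.6)

The brown hexagon was at (2.1, 9.2) in frame 1 and (5.0, 5.6) in frame 2.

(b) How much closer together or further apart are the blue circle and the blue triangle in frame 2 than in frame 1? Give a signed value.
-2.9

Distance in frame 1: 9.6. Distance in frame 2: 6.7.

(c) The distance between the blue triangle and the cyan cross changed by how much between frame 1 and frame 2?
-1.6

Distance in frame 1: 4.0. Distance in frame 2: 2.4.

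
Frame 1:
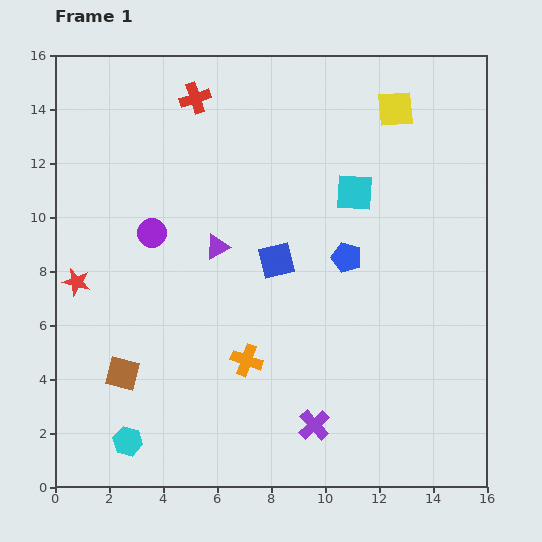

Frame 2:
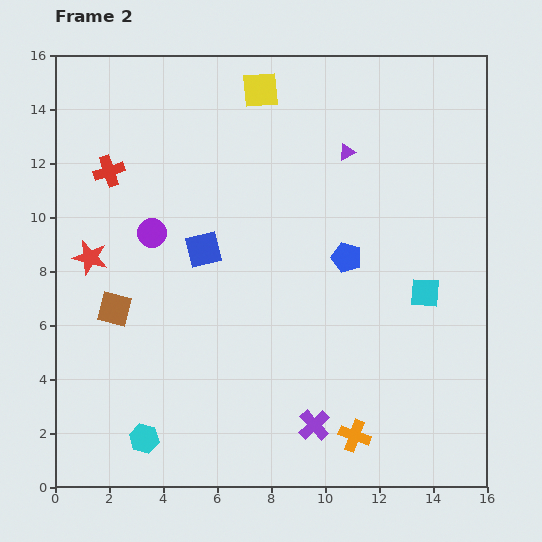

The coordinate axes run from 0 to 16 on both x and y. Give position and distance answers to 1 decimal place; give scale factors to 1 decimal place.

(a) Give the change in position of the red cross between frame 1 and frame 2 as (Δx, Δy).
(-3.2, -2.7)

The red cross was at (5.2, 14.4) in frame 1 and (2.0, 11.7) in frame 2.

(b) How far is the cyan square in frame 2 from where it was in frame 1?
4.5

The cyan square moved from (11.1, 10.9) to (13.7, 7.2), a distance of √(2.6² + 3.7²) ≈ 4.5.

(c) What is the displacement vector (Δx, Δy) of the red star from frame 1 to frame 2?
(0.5, 0.9)

The red star was at (0.8, 7.6) in frame 1 and (1.3, 8.5) in frame 2.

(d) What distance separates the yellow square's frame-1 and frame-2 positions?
5.0

The yellow square moved from (12.6, 14.0) to (7.6, 14.7), a distance of √(5.0² + 0.7²) ≈ 5.0.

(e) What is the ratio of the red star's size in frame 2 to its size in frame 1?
1.3×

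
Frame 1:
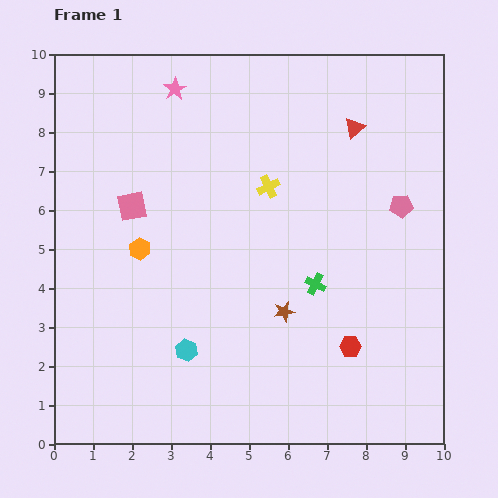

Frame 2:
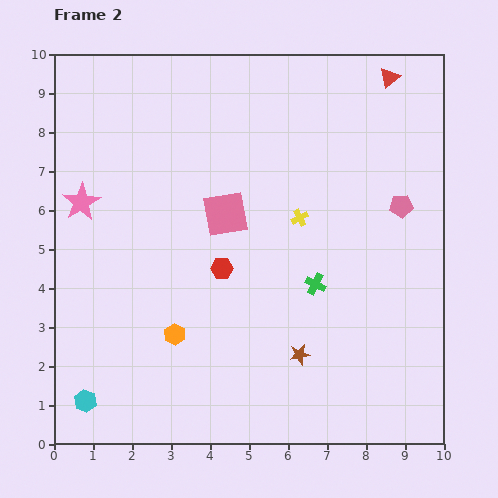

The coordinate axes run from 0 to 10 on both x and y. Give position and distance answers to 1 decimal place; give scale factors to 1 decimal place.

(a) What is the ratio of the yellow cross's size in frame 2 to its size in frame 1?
0.7×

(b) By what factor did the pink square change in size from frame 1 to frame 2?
1.5×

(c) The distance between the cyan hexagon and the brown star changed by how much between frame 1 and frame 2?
+2.9

Distance in frame 1: 2.7. Distance in frame 2: 5.6.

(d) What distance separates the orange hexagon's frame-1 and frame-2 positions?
2.4

The orange hexagon moved from (2.2, 5.0) to (3.1, 2.8), a distance of √(0.9² + 2.2²) ≈ 2.4.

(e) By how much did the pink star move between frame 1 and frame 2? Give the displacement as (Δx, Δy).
(-2.4, -2.9)

The pink star was at (3.1, 9.1) in frame 1 and (0.7, 6.2) in frame 2.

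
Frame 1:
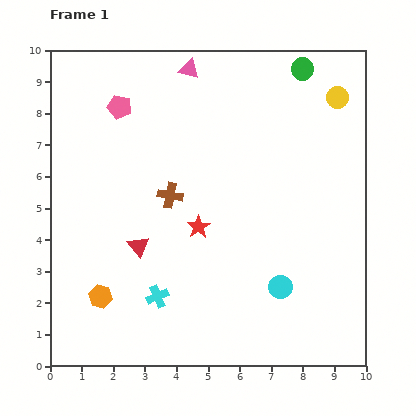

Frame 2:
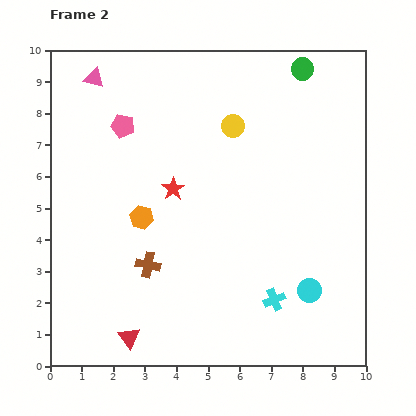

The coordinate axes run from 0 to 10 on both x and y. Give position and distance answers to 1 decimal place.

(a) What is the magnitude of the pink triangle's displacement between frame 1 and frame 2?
3.0

The pink triangle moved from (4.4, 9.4) to (1.4, 9.1), a distance of √(3.0² + 0.3²) ≈ 3.0.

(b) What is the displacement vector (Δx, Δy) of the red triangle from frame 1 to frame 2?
(-0.3, -2.9)

The red triangle was at (2.8, 3.8) in frame 1 and (2.5, 0.9) in frame 2.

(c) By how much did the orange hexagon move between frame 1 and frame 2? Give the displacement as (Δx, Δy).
(1.3, 2.5)

The orange hexagon was at (1.6, 2.2) in frame 1 and (2.9, 4.7) in frame 2.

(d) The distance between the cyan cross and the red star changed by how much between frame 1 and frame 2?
+2.1

Distance in frame 1: 2.6. Distance in frame 2: 4.7.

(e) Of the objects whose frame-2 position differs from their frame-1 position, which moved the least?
the pink pentagon

(moved 0.6)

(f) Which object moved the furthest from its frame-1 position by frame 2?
the cyan cross

(moved 3.7; next 3.4)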